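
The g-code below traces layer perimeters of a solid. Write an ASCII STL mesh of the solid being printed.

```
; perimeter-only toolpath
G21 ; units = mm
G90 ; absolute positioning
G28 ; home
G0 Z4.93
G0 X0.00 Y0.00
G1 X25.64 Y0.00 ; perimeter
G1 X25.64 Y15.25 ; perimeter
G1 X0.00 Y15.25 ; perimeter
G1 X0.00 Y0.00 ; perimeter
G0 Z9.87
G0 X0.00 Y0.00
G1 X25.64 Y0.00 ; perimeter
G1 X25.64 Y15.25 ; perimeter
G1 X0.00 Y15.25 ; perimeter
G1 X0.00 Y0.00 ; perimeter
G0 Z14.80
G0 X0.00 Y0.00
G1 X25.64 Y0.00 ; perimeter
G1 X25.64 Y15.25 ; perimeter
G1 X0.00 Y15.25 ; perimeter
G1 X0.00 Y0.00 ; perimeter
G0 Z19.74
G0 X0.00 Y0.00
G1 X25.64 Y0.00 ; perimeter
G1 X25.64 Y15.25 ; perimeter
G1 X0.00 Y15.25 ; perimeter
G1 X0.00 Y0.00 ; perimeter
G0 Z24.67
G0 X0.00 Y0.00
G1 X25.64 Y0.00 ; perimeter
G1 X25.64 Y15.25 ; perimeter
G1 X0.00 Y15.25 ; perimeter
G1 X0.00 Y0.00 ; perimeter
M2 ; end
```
solid part
  facet normal 0.0000 0.0000 -1.0000
    outer loop
      vertex 25.64 15.25 0.00
      vertex 25.64 0.00 0.00
      vertex 0.00 0.00 0.00
    endloop
  endfacet
  facet normal 0.0000 0.0000 -1.0000
    outer loop
      vertex 0.00 15.25 0.00
      vertex 25.64 15.25 0.00
      vertex 0.00 0.00 0.00
    endloop
  endfacet
  facet normal 0.0000 0.0000 1.0000
    outer loop
      vertex 0.00 0.00 24.67
      vertex 25.64 0.00 24.67
      vertex 25.64 15.25 24.67
    endloop
  endfacet
  facet normal 0.0000 0.0000 1.0000
    outer loop
      vertex 0.00 0.00 24.67
      vertex 25.64 15.25 24.67
      vertex 0.00 15.25 24.67
    endloop
  endfacet
  facet normal 0.0000 -1.0000 0.0000
    outer loop
      vertex 0.00 0.00 0.00
      vertex 25.64 0.00 0.00
      vertex 25.64 0.00 24.67
    endloop
  endfacet
  facet normal 0.0000 -1.0000 0.0000
    outer loop
      vertex 0.00 0.00 0.00
      vertex 25.64 0.00 24.67
      vertex 0.00 0.00 24.67
    endloop
  endfacet
  facet normal 0.0000 1.0000 0.0000
    outer loop
      vertex 25.64 15.25 24.67
      vertex 25.64 15.25 0.00
      vertex 0.00 15.25 0.00
    endloop
  endfacet
  facet normal 0.0000 1.0000 0.0000
    outer loop
      vertex 0.00 15.25 24.67
      vertex 25.64 15.25 24.67
      vertex 0.00 15.25 0.00
    endloop
  endfacet
  facet normal -1.0000 0.0000 0.0000
    outer loop
      vertex 0.00 15.25 24.67
      vertex 0.00 15.25 0.00
      vertex 0.00 0.00 0.00
    endloop
  endfacet
  facet normal -1.0000 0.0000 0.0000
    outer loop
      vertex 0.00 0.00 24.67
      vertex 0.00 15.25 24.67
      vertex 0.00 0.00 0.00
    endloop
  endfacet
  facet normal 1.0000 0.0000 0.0000
    outer loop
      vertex 25.64 0.00 0.00
      vertex 25.64 15.25 0.00
      vertex 25.64 15.25 24.67
    endloop
  endfacet
  facet normal 1.0000 0.0000 0.0000
    outer loop
      vertex 25.64 0.00 0.00
      vertex 25.64 15.25 24.67
      vertex 25.64 0.00 24.67
    endloop
  endfacet
endsolid part

The G0 Z moves step by Δz≈4.93 mm. Every layer's G1 loop is the same polygon, so the solid is a straight extrusion of it from z=0 to z≈24.7. Closing with flat bottom and top caps and triangulating gives 12 facets — a rectangular box, roughly 25.6 × 15.2 mm footprint and 24.7 mm tall.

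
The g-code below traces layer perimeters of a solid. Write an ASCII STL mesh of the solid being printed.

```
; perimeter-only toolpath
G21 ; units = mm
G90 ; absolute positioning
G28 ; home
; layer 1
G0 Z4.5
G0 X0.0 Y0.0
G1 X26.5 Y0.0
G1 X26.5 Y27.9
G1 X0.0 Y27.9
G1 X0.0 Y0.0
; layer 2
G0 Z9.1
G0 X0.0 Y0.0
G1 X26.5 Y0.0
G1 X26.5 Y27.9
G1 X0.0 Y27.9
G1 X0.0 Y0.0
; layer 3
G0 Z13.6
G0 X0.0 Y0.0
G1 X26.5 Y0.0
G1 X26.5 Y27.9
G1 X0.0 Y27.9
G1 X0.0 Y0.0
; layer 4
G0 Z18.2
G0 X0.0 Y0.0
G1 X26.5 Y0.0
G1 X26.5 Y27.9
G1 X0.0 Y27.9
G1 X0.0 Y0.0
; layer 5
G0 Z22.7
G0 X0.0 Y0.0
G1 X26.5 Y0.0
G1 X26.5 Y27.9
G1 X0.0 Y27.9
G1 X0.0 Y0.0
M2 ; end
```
solid part
  facet normal 0.0000 0.0000 -1.0000
    outer loop
      vertex 26.5 27.9 0.0
      vertex 26.5 0.0 0.0
      vertex 0.0 0.0 0.0
    endloop
  endfacet
  facet normal 0.0000 0.0000 -1.0000
    outer loop
      vertex 0.0 27.9 0.0
      vertex 26.5 27.9 0.0
      vertex 0.0 0.0 0.0
    endloop
  endfacet
  facet normal 0.0000 0.0000 1.0000
    outer loop
      vertex 0.0 0.0 22.7
      vertex 26.5 0.0 22.7
      vertex 26.5 27.9 22.7
    endloop
  endfacet
  facet normal 0.0000 0.0000 1.0000
    outer loop
      vertex 0.0 0.0 22.7
      vertex 26.5 27.9 22.7
      vertex 0.0 27.9 22.7
    endloop
  endfacet
  facet normal 0.0000 -1.0000 0.0000
    outer loop
      vertex 0.0 0.0 0.0
      vertex 26.5 0.0 0.0
      vertex 26.5 0.0 22.7
    endloop
  endfacet
  facet normal 0.0000 -1.0000 0.0000
    outer loop
      vertex 0.0 0.0 0.0
      vertex 26.5 0.0 22.7
      vertex 0.0 0.0 22.7
    endloop
  endfacet
  facet normal 0.0000 1.0000 0.0000
    outer loop
      vertex 26.5 27.9 22.7
      vertex 26.5 27.9 0.0
      vertex 0.0 27.9 0.0
    endloop
  endfacet
  facet normal 0.0000 1.0000 0.0000
    outer loop
      vertex 0.0 27.9 22.7
      vertex 26.5 27.9 22.7
      vertex 0.0 27.9 0.0
    endloop
  endfacet
  facet normal -1.0000 0.0000 0.0000
    outer loop
      vertex 0.0 27.9 22.7
      vertex 0.0 27.9 0.0
      vertex 0.0 0.0 0.0
    endloop
  endfacet
  facet normal -1.0000 0.0000 0.0000
    outer loop
      vertex 0.0 0.0 22.7
      vertex 0.0 27.9 22.7
      vertex 0.0 0.0 0.0
    endloop
  endfacet
  facet normal 1.0000 0.0000 0.0000
    outer loop
      vertex 26.5 0.0 0.0
      vertex 26.5 27.9 0.0
      vertex 26.5 27.9 22.7
    endloop
  endfacet
  facet normal 1.0000 0.0000 0.0000
    outer loop
      vertex 26.5 0.0 0.0
      vertex 26.5 27.9 22.7
      vertex 26.5 0.0 22.7
    endloop
  endfacet
endsolid part

The G0 Z moves step by Δz≈4.5 mm. Every layer's G1 loop is the same polygon, so the solid is a straight extrusion of it from z=0 to z≈22.7. Closing with flat bottom and top caps and triangulating gives 12 facets — a rectangular box, roughly 26.5 × 27.9 mm footprint and 22.7 mm tall.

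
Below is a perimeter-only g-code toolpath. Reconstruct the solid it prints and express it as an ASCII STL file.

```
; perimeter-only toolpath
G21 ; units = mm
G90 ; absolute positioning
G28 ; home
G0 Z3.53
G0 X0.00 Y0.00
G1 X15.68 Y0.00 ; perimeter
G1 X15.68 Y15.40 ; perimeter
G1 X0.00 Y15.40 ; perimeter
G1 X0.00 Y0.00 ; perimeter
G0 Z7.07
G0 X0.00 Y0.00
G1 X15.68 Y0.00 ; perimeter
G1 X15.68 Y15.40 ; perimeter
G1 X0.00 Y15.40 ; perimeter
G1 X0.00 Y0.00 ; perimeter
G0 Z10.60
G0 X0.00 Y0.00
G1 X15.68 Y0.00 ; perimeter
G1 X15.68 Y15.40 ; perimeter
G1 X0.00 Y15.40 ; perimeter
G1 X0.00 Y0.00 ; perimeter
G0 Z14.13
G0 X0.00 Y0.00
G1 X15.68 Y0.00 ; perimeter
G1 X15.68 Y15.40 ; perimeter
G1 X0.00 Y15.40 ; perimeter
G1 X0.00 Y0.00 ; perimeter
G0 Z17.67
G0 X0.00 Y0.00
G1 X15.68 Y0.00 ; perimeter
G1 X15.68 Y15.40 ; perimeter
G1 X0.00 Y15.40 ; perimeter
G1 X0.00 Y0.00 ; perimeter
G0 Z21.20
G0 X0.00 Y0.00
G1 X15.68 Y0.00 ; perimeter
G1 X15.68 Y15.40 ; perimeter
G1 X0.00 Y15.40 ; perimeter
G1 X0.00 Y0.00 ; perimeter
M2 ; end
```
solid part
  facet normal 0.0000 0.0000 -1.0000
    outer loop
      vertex 15.68 15.40 0.00
      vertex 15.68 0.00 0.00
      vertex 0.00 0.00 0.00
    endloop
  endfacet
  facet normal 0.0000 0.0000 -1.0000
    outer loop
      vertex 0.00 15.40 0.00
      vertex 15.68 15.40 0.00
      vertex 0.00 0.00 0.00
    endloop
  endfacet
  facet normal 0.0000 0.0000 1.0000
    outer loop
      vertex 0.00 0.00 21.20
      vertex 15.68 0.00 21.20
      vertex 15.68 15.40 21.20
    endloop
  endfacet
  facet normal 0.0000 0.0000 1.0000
    outer loop
      vertex 0.00 0.00 21.20
      vertex 15.68 15.40 21.20
      vertex 0.00 15.40 21.20
    endloop
  endfacet
  facet normal 0.0000 -1.0000 0.0000
    outer loop
      vertex 0.00 0.00 0.00
      vertex 15.68 0.00 0.00
      vertex 15.68 0.00 21.20
    endloop
  endfacet
  facet normal 0.0000 -1.0000 0.0000
    outer loop
      vertex 0.00 0.00 0.00
      vertex 15.68 0.00 21.20
      vertex 0.00 0.00 21.20
    endloop
  endfacet
  facet normal 0.0000 1.0000 0.0000
    outer loop
      vertex 15.68 15.40 21.20
      vertex 15.68 15.40 0.00
      vertex 0.00 15.40 0.00
    endloop
  endfacet
  facet normal 0.0000 1.0000 0.0000
    outer loop
      vertex 0.00 15.40 21.20
      vertex 15.68 15.40 21.20
      vertex 0.00 15.40 0.00
    endloop
  endfacet
  facet normal -1.0000 0.0000 0.0000
    outer loop
      vertex 0.00 15.40 21.20
      vertex 0.00 15.40 0.00
      vertex 0.00 0.00 0.00
    endloop
  endfacet
  facet normal -1.0000 0.0000 0.0000
    outer loop
      vertex 0.00 0.00 21.20
      vertex 0.00 15.40 21.20
      vertex 0.00 0.00 0.00
    endloop
  endfacet
  facet normal 1.0000 0.0000 0.0000
    outer loop
      vertex 15.68 0.00 0.00
      vertex 15.68 15.40 0.00
      vertex 15.68 15.40 21.20
    endloop
  endfacet
  facet normal 1.0000 0.0000 0.0000
    outer loop
      vertex 15.68 0.00 0.00
      vertex 15.68 15.40 21.20
      vertex 15.68 0.00 21.20
    endloop
  endfacet
endsolid part

The G0 Z moves step by Δz≈3.53 mm. Every layer's G1 loop is the same polygon, so the solid is a straight extrusion of it from z=0 to z≈21.2. Closing with flat bottom and top caps and triangulating gives 12 facets — a rectangular box, roughly 15.7 × 15.4 mm footprint and 21.2 mm tall.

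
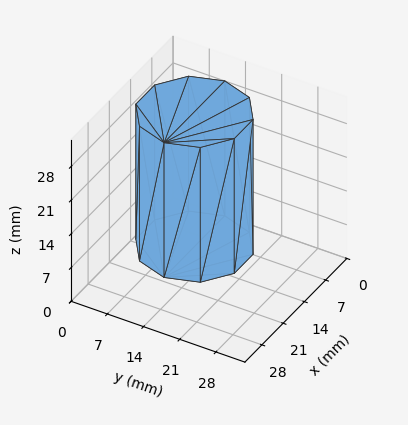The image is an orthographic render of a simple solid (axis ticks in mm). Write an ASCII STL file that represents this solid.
Reading the render: the shape is a regular 10-sided prism (a cylinder approximated with 10 flat sides), circumscribed radius ≈ 10 mm, height ≈ 28 mm (dimensions read to the nearest mm from the axis ticks). For the STL, each face is triangulated and given an outward normal.

solid part
  facet normal 0.0000 0.0000 -1.0000
    outer loop
      vertex 13.09 19.51 0.00
      vertex 18.09 15.88 0.00
      vertex 20.00 10.00 0.00
    endloop
  endfacet
  facet normal 0.0000 0.0000 -1.0000
    outer loop
      vertex 6.91 19.51 0.00
      vertex 13.09 19.51 0.00
      vertex 20.00 10.00 0.00
    endloop
  endfacet
  facet normal 0.0000 0.0000 -1.0000
    outer loop
      vertex 1.91 15.88 0.00
      vertex 6.91 19.51 0.00
      vertex 20.00 10.00 0.00
    endloop
  endfacet
  facet normal 0.0000 0.0000 -1.0000
    outer loop
      vertex 0.00 10.00 0.00
      vertex 1.91 15.88 0.00
      vertex 20.00 10.00 0.00
    endloop
  endfacet
  facet normal 0.0000 0.0000 -1.0000
    outer loop
      vertex 1.91 4.12 0.00
      vertex 0.00 10.00 0.00
      vertex 20.00 10.00 0.00
    endloop
  endfacet
  facet normal 0.0000 0.0000 -1.0000
    outer loop
      vertex 6.91 0.49 0.00
      vertex 1.91 4.12 0.00
      vertex 20.00 10.00 0.00
    endloop
  endfacet
  facet normal 0.0000 0.0000 -1.0000
    outer loop
      vertex 13.09 0.49 0.00
      vertex 6.91 0.49 0.00
      vertex 20.00 10.00 0.00
    endloop
  endfacet
  facet normal 0.0000 0.0000 -1.0000
    outer loop
      vertex 18.09 4.12 0.00
      vertex 13.09 0.49 0.00
      vertex 20.00 10.00 0.00
    endloop
  endfacet
  facet normal 0.0000 0.0000 1.0000
    outer loop
      vertex 20.00 10.00 28.00
      vertex 18.09 15.88 28.00
      vertex 13.09 19.51 28.00
    endloop
  endfacet
  facet normal 0.0000 0.0000 1.0000
    outer loop
      vertex 20.00 10.00 28.00
      vertex 13.09 19.51 28.00
      vertex 6.91 19.51 28.00
    endloop
  endfacet
  facet normal 0.0000 0.0000 1.0000
    outer loop
      vertex 20.00 10.00 28.00
      vertex 6.91 19.51 28.00
      vertex 1.91 15.88 28.00
    endloop
  endfacet
  facet normal 0.0000 0.0000 1.0000
    outer loop
      vertex 20.00 10.00 28.00
      vertex 1.91 15.88 28.00
      vertex 0.00 10.00 28.00
    endloop
  endfacet
  facet normal 0.0000 0.0000 1.0000
    outer loop
      vertex 20.00 10.00 28.00
      vertex 0.00 10.00 28.00
      vertex 1.91 4.12 28.00
    endloop
  endfacet
  facet normal 0.0000 0.0000 1.0000
    outer loop
      vertex 20.00 10.00 28.00
      vertex 1.91 4.12 28.00
      vertex 6.91 0.49 28.00
    endloop
  endfacet
  facet normal 0.0000 0.0000 1.0000
    outer loop
      vertex 20.00 10.00 28.00
      vertex 6.91 0.49 28.00
      vertex 13.09 0.49 28.00
    endloop
  endfacet
  facet normal 0.0000 0.0000 1.0000
    outer loop
      vertex 20.00 10.00 28.00
      vertex 13.09 0.49 28.00
      vertex 18.09 4.12 28.00
    endloop
  endfacet
  facet normal 0.9511 0.3089 0.0000
    outer loop
      vertex 20.00 10.00 0.00
      vertex 18.09 15.88 0.00
      vertex 18.09 15.88 28.00
    endloop
  endfacet
  facet normal 0.9511 0.3089 0.0000
    outer loop
      vertex 20.00 10.00 0.00
      vertex 18.09 15.88 28.00
      vertex 20.00 10.00 28.00
    endloop
  endfacet
  facet normal 0.5875 0.8092 0.0000
    outer loop
      vertex 18.09 15.88 0.00
      vertex 13.09 19.51 0.00
      vertex 13.09 19.51 28.00
    endloop
  endfacet
  facet normal 0.5875 0.8092 0.0000
    outer loop
      vertex 18.09 15.88 0.00
      vertex 13.09 19.51 28.00
      vertex 18.09 15.88 28.00
    endloop
  endfacet
  facet normal 0.0000 1.0000 0.0000
    outer loop
      vertex 13.09 19.51 0.00
      vertex 6.91 19.51 0.00
      vertex 6.91 19.51 28.00
    endloop
  endfacet
  facet normal 0.0000 1.0000 0.0000
    outer loop
      vertex 13.09 19.51 0.00
      vertex 6.91 19.51 28.00
      vertex 13.09 19.51 28.00
    endloop
  endfacet
  facet normal -0.5875 0.8092 0.0000
    outer loop
      vertex 6.91 19.51 0.00
      vertex 1.91 15.88 0.00
      vertex 1.91 15.88 28.00
    endloop
  endfacet
  facet normal -0.5875 0.8092 0.0000
    outer loop
      vertex 6.91 19.51 0.00
      vertex 1.91 15.88 28.00
      vertex 6.91 19.51 28.00
    endloop
  endfacet
  facet normal -0.9511 0.3089 0.0000
    outer loop
      vertex 1.91 15.88 0.00
      vertex 0.00 10.00 0.00
      vertex 0.00 10.00 28.00
    endloop
  endfacet
  facet normal -0.9511 0.3089 0.0000
    outer loop
      vertex 1.91 15.88 0.00
      vertex 0.00 10.00 28.00
      vertex 1.91 15.88 28.00
    endloop
  endfacet
  facet normal -0.9511 -0.3089 0.0000
    outer loop
      vertex 0.00 10.00 0.00
      vertex 1.91 4.12 0.00
      vertex 1.91 4.12 28.00
    endloop
  endfacet
  facet normal -0.9511 -0.3089 0.0000
    outer loop
      vertex 0.00 10.00 0.00
      vertex 1.91 4.12 28.00
      vertex 0.00 10.00 28.00
    endloop
  endfacet
  facet normal -0.5875 -0.8092 0.0000
    outer loop
      vertex 1.91 4.12 0.00
      vertex 6.91 0.49 0.00
      vertex 6.91 0.49 28.00
    endloop
  endfacet
  facet normal -0.5875 -0.8092 0.0000
    outer loop
      vertex 1.91 4.12 0.00
      vertex 6.91 0.49 28.00
      vertex 1.91 4.12 28.00
    endloop
  endfacet
  facet normal 0.0000 -1.0000 0.0000
    outer loop
      vertex 6.91 0.49 0.00
      vertex 13.09 0.49 0.00
      vertex 13.09 0.49 28.00
    endloop
  endfacet
  facet normal 0.0000 -1.0000 0.0000
    outer loop
      vertex 6.91 0.49 0.00
      vertex 13.09 0.49 28.00
      vertex 6.91 0.49 28.00
    endloop
  endfacet
  facet normal 0.5875 -0.8092 0.0000
    outer loop
      vertex 13.09 0.49 0.00
      vertex 18.09 4.12 0.00
      vertex 18.09 4.12 28.00
    endloop
  endfacet
  facet normal 0.5875 -0.8092 0.0000
    outer loop
      vertex 13.09 0.49 0.00
      vertex 18.09 4.12 28.00
      vertex 13.09 0.49 28.00
    endloop
  endfacet
  facet normal 0.9511 -0.3089 0.0000
    outer loop
      vertex 18.09 4.12 0.00
      vertex 20.00 10.00 0.00
      vertex 20.00 10.00 28.00
    endloop
  endfacet
  facet normal 0.9511 -0.3089 0.0000
    outer loop
      vertex 18.09 4.12 0.00
      vertex 20.00 10.00 28.00
      vertex 18.09 4.12 28.00
    endloop
  endfacet
endsolid part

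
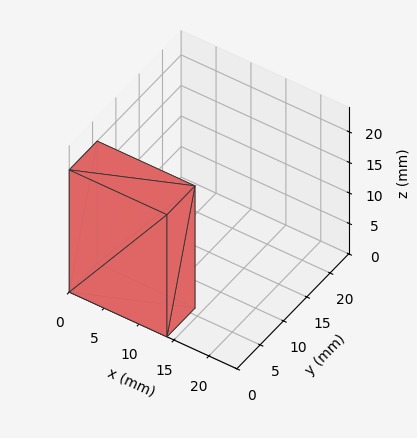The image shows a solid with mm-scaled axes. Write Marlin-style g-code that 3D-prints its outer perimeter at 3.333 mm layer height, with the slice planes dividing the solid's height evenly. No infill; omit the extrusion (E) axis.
Reading the render: the shape is a rectangular box, roughly 14 × 6 mm footprint and 20 mm tall (dimensions read to the nearest mm from the axis ticks). For the g-code, the solid's height is divided into equal slices at the stated Δz and each level perimeter traced with G1 moves after a G0 lift.

; perimeter-only toolpath
G21 ; units = mm
G90 ; absolute positioning
G28 ; home
; layer 1
G0 Z3.333
G0 X0.000 Y0.000
G1 X14.000 Y0.000
G1 X14.000 Y6.000
G1 X0.000 Y6.000
G1 X0.000 Y0.000
; layer 2
G0 Z6.667
G0 X0.000 Y0.000
G1 X14.000 Y0.000
G1 X14.000 Y6.000
G1 X0.000 Y6.000
G1 X0.000 Y0.000
; layer 3
G0 Z10.000
G0 X0.000 Y0.000
G1 X14.000 Y0.000
G1 X14.000 Y6.000
G1 X0.000 Y6.000
G1 X0.000 Y0.000
; layer 4
G0 Z13.333
G0 X0.000 Y0.000
G1 X14.000 Y0.000
G1 X14.000 Y6.000
G1 X0.000 Y6.000
G1 X0.000 Y0.000
; layer 5
G0 Z16.667
G0 X0.000 Y0.000
G1 X14.000 Y0.000
G1 X14.000 Y6.000
G1 X0.000 Y6.000
G1 X0.000 Y0.000
; layer 6
G0 Z20.000
G0 X0.000 Y0.000
G1 X14.000 Y0.000
G1 X14.000 Y6.000
G1 X0.000 Y6.000
G1 X0.000 Y0.000
M2 ; end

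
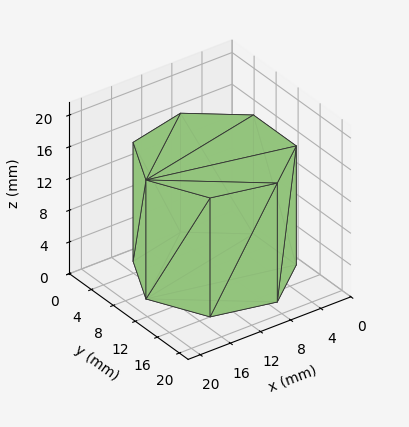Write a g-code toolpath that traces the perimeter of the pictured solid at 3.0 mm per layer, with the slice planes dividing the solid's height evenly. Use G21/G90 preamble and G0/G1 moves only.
Reading the render: the shape is a regular 7-sided prism (a cylinder approximated with 7 flat sides), circumscribed radius ≈ 9 mm, height ≈ 15 mm (dimensions read to the nearest mm from the axis ticks). For the g-code, the solid's height is divided into equal slices at the stated Δz and each level perimeter traced with G1 moves after a G0 lift.

; perimeter-only toolpath
G21 ; units = mm
G90 ; absolute positioning
G28 ; home
; layer 1
G0 Z3.0
G0 X18.0 Y9.0
G1 X14.6 Y16.0
G1 X7.0 Y17.8
G1 X0.9 Y12.9
G1 X0.9 Y5.1
G1 X7.0 Y0.2
G1 X14.6 Y2.0
G1 X18.0 Y9.0
; layer 2
G0 Z6.0
G0 X18.0 Y9.0
G1 X14.6 Y16.0
G1 X7.0 Y17.8
G1 X0.9 Y12.9
G1 X0.9 Y5.1
G1 X7.0 Y0.2
G1 X14.6 Y2.0
G1 X18.0 Y9.0
; layer 3
G0 Z9.0
G0 X18.0 Y9.0
G1 X14.6 Y16.0
G1 X7.0 Y17.8
G1 X0.9 Y12.9
G1 X0.9 Y5.1
G1 X7.0 Y0.2
G1 X14.6 Y2.0
G1 X18.0 Y9.0
; layer 4
G0 Z12.0
G0 X18.0 Y9.0
G1 X14.6 Y16.0
G1 X7.0 Y17.8
G1 X0.9 Y12.9
G1 X0.9 Y5.1
G1 X7.0 Y0.2
G1 X14.6 Y2.0
G1 X18.0 Y9.0
; layer 5
G0 Z15.0
G0 X18.0 Y9.0
G1 X14.6 Y16.0
G1 X7.0 Y17.8
G1 X0.9 Y12.9
G1 X0.9 Y5.1
G1 X7.0 Y0.2
G1 X14.6 Y2.0
G1 X18.0 Y9.0
M2 ; end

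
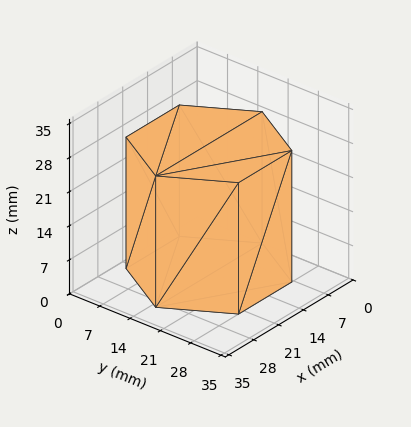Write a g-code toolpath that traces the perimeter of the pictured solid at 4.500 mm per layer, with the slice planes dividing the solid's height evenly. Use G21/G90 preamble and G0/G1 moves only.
Reading the render: the shape is a regular 6-sided prism (a cylinder approximated with 6 flat sides), circumscribed radius ≈ 15 mm, height ≈ 27 mm (dimensions read to the nearest mm from the axis ticks). For the g-code, the solid's height is divided into equal slices at the stated Δz and each level perimeter traced with G1 moves after a G0 lift.

; perimeter-only toolpath
G21 ; units = mm
G90 ; absolute positioning
G28 ; home
; layer 1
G0 Z4.500
G0 X30.000 Y15.000
G1 X22.500 Y27.990
G1 X7.500 Y27.990
G1 X0.000 Y15.000
G1 X7.500 Y2.010
G1 X22.500 Y2.010
G1 X30.000 Y15.000
; layer 2
G0 Z9.000
G0 X30.000 Y15.000
G1 X22.500 Y27.990
G1 X7.500 Y27.990
G1 X0.000 Y15.000
G1 X7.500 Y2.010
G1 X22.500 Y2.010
G1 X30.000 Y15.000
; layer 3
G0 Z13.500
G0 X30.000 Y15.000
G1 X22.500 Y27.990
G1 X7.500 Y27.990
G1 X0.000 Y15.000
G1 X7.500 Y2.010
G1 X22.500 Y2.010
G1 X30.000 Y15.000
; layer 4
G0 Z18.000
G0 X30.000 Y15.000
G1 X22.500 Y27.990
G1 X7.500 Y27.990
G1 X0.000 Y15.000
G1 X7.500 Y2.010
G1 X22.500 Y2.010
G1 X30.000 Y15.000
; layer 5
G0 Z22.500
G0 X30.000 Y15.000
G1 X22.500 Y27.990
G1 X7.500 Y27.990
G1 X0.000 Y15.000
G1 X7.500 Y2.010
G1 X22.500 Y2.010
G1 X30.000 Y15.000
; layer 6
G0 Z27.000
G0 X30.000 Y15.000
G1 X22.500 Y27.990
G1 X7.500 Y27.990
G1 X0.000 Y15.000
G1 X7.500 Y2.010
G1 X22.500 Y2.010
G1 X30.000 Y15.000
M2 ; end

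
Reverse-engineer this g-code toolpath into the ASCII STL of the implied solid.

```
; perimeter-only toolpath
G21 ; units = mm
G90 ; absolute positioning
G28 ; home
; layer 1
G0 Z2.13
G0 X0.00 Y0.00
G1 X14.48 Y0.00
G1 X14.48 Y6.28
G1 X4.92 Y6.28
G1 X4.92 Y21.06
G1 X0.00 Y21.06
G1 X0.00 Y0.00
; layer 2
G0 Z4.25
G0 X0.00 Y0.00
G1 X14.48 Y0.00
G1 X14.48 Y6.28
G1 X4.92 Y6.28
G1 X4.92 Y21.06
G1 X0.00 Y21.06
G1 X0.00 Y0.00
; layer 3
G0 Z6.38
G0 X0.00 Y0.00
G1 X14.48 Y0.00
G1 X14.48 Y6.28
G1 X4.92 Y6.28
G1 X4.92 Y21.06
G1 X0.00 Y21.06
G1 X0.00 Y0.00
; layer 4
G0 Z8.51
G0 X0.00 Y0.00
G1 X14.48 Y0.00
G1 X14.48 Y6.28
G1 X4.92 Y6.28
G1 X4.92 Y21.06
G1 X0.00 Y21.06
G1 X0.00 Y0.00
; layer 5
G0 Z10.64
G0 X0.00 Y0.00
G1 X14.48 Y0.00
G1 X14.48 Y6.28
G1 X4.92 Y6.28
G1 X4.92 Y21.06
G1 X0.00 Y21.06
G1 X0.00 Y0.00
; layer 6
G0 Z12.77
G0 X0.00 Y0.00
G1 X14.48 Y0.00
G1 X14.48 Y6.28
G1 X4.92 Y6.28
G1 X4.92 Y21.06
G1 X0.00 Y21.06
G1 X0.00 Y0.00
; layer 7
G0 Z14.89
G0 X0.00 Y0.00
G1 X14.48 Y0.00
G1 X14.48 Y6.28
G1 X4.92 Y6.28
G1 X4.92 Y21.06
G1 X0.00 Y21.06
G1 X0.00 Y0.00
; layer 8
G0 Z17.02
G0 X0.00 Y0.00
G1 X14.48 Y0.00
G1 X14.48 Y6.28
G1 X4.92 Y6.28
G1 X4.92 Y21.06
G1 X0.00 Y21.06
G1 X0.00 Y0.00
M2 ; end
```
solid part
  facet normal 0.0000 0.0000 -1.0000
    outer loop
      vertex 14.48 6.28 0.00
      vertex 14.48 0.00 0.00
      vertex 0.00 0.00 0.00
    endloop
  endfacet
  facet normal 0.0000 0.0000 -1.0000
    outer loop
      vertex 4.92 6.28 0.00
      vertex 14.48 6.28 0.00
      vertex 0.00 0.00 0.00
    endloop
  endfacet
  facet normal 0.0000 0.0000 -1.0000
    outer loop
      vertex 4.92 21.06 0.00
      vertex 4.92 6.28 0.00
      vertex 0.00 0.00 0.00
    endloop
  endfacet
  facet normal 0.0000 0.0000 -1.0000
    outer loop
      vertex 0.00 21.06 0.00
      vertex 4.92 21.06 0.00
      vertex 0.00 0.00 0.00
    endloop
  endfacet
  facet normal 0.0000 0.0000 1.0000
    outer loop
      vertex 0.00 0.00 17.02
      vertex 14.48 0.00 17.02
      vertex 14.48 6.28 17.02
    endloop
  endfacet
  facet normal 0.0000 0.0000 1.0000
    outer loop
      vertex 0.00 0.00 17.02
      vertex 14.48 6.28 17.02
      vertex 4.92 6.28 17.02
    endloop
  endfacet
  facet normal 0.0000 0.0000 1.0000
    outer loop
      vertex 0.00 0.00 17.02
      vertex 4.92 6.28 17.02
      vertex 4.92 21.06 17.02
    endloop
  endfacet
  facet normal 0.0000 0.0000 1.0000
    outer loop
      vertex 0.00 0.00 17.02
      vertex 4.92 21.06 17.02
      vertex 0.00 21.06 17.02
    endloop
  endfacet
  facet normal 0.0000 -1.0000 0.0000
    outer loop
      vertex 0.00 0.00 0.00
      vertex 14.48 0.00 0.00
      vertex 14.48 0.00 17.02
    endloop
  endfacet
  facet normal 0.0000 -1.0000 0.0000
    outer loop
      vertex 0.00 0.00 0.00
      vertex 14.48 0.00 17.02
      vertex 0.00 0.00 17.02
    endloop
  endfacet
  facet normal 1.0000 0.0000 0.0000
    outer loop
      vertex 14.48 0.00 0.00
      vertex 14.48 6.28 0.00
      vertex 14.48 6.28 17.02
    endloop
  endfacet
  facet normal 1.0000 0.0000 0.0000
    outer loop
      vertex 14.48 0.00 0.00
      vertex 14.48 6.28 17.02
      vertex 14.48 0.00 17.02
    endloop
  endfacet
  facet normal 0.0000 1.0000 0.0000
    outer loop
      vertex 14.48 6.28 0.00
      vertex 4.92 6.28 0.00
      vertex 4.92 6.28 17.02
    endloop
  endfacet
  facet normal 0.0000 1.0000 0.0000
    outer loop
      vertex 14.48 6.28 0.00
      vertex 4.92 6.28 17.02
      vertex 14.48 6.28 17.02
    endloop
  endfacet
  facet normal 1.0000 0.0000 0.0000
    outer loop
      vertex 4.92 6.28 0.00
      vertex 4.92 21.06 0.00
      vertex 4.92 21.06 17.02
    endloop
  endfacet
  facet normal 1.0000 0.0000 0.0000
    outer loop
      vertex 4.92 6.28 0.00
      vertex 4.92 21.06 17.02
      vertex 4.92 6.28 17.02
    endloop
  endfacet
  facet normal 0.0000 1.0000 0.0000
    outer loop
      vertex 4.92 21.06 0.00
      vertex 0.00 21.06 0.00
      vertex 0.00 21.06 17.02
    endloop
  endfacet
  facet normal 0.0000 1.0000 0.0000
    outer loop
      vertex 4.92 21.06 0.00
      vertex 0.00 21.06 17.02
      vertex 4.92 21.06 17.02
    endloop
  endfacet
  facet normal -1.0000 0.0000 0.0000
    outer loop
      vertex 0.00 21.06 0.00
      vertex 0.00 0.00 0.00
      vertex 0.00 0.00 17.02
    endloop
  endfacet
  facet normal -1.0000 0.0000 0.0000
    outer loop
      vertex 0.00 21.06 0.00
      vertex 0.00 0.00 17.02
      vertex 0.00 21.06 17.02
    endloop
  endfacet
endsolid part

The G0 Z moves step by Δz≈2.13 mm. Every layer's G1 loop is the same polygon, so the solid is a straight extrusion of it from z=0 to z≈17. Closing with flat bottom and top caps and triangulating gives 20 facets — an L-shaped prism: outer 14.5 × 21.1 mm, arm thicknesses ≈ 6.28 mm (horizontal) and 4.92 mm (vertical), extruded 17 mm in z.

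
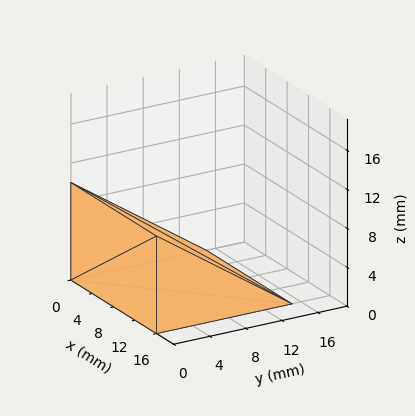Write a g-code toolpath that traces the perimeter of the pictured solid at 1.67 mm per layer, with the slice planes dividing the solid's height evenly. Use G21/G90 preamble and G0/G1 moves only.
Reading the render: the shape is a wedge (ramp): 16 × 15 mm base, rising to 10 mm along the y=0 edge and sloping linearly to z=0 at y=15 (dimensions read to the nearest mm from the axis ticks). For the g-code, the solid's height is divided into equal slices at the stated Δz and each level perimeter traced with G1 moves after a G0 lift.

; perimeter-only toolpath
G21 ; units = mm
G90 ; absolute positioning
G28 ; home
; layer 1
G0 Z1.67
G0 X0.00 Y0.00
G1 X16.00 Y0.00
G1 X16.00 Y12.50
G1 X0.00 Y12.50
G1 X0.00 Y0.00
; layer 2
G0 Z3.33
G0 X0.00 Y0.00
G1 X16.00 Y0.00
G1 X16.00 Y10.00
G1 X0.00 Y10.00
G1 X0.00 Y0.00
; layer 3
G0 Z5.00
G0 X0.00 Y0.00
G1 X16.00 Y0.00
G1 X16.00 Y7.50
G1 X0.00 Y7.50
G1 X0.00 Y0.00
; layer 4
G0 Z6.67
G0 X0.00 Y0.00
G1 X16.00 Y0.00
G1 X16.00 Y5.00
G1 X0.00 Y5.00
G1 X0.00 Y0.00
; layer 5
G0 Z8.33
G0 X0.00 Y0.00
G1 X16.00 Y0.00
G1 X16.00 Y2.50
G1 X0.00 Y2.50
G1 X0.00 Y0.00
M2 ; end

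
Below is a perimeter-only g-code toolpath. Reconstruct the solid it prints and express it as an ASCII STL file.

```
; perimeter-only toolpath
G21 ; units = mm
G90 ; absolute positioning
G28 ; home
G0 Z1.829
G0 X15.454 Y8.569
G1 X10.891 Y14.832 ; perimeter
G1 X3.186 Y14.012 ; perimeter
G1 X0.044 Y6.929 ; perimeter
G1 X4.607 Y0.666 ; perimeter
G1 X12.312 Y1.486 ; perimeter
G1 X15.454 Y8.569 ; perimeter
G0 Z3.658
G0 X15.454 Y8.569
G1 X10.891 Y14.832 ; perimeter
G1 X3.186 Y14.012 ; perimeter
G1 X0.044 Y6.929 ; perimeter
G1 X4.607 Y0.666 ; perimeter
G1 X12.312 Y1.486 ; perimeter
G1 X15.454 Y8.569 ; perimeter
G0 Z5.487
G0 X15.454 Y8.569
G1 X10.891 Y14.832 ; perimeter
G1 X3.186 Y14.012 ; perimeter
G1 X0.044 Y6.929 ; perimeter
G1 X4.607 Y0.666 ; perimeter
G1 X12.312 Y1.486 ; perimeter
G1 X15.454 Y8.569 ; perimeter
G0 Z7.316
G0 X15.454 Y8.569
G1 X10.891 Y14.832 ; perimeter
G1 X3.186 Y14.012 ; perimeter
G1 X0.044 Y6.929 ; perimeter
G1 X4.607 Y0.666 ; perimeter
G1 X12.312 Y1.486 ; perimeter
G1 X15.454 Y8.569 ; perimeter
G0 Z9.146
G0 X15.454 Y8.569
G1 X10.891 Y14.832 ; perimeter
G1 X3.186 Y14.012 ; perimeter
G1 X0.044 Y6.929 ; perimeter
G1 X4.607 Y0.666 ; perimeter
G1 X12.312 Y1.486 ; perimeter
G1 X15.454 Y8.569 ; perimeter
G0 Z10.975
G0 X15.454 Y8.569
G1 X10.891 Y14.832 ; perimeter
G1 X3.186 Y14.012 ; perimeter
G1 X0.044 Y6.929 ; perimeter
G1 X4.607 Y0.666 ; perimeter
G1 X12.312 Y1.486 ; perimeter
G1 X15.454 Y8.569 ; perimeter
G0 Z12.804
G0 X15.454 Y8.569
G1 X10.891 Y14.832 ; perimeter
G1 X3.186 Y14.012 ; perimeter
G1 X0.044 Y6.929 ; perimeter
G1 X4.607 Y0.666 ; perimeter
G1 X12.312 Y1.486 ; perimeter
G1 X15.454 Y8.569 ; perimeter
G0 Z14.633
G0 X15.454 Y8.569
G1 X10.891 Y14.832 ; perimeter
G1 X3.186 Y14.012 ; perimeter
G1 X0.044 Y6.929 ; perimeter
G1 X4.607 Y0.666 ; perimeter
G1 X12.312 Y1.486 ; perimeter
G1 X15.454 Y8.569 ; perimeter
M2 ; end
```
solid part
  facet normal 0.0000 0.0000 -1.0000
    outer loop
      vertex 3.186 14.012 0.000
      vertex 10.891 14.832 0.000
      vertex 15.454 8.569 0.000
    endloop
  endfacet
  facet normal 0.0000 0.0000 -1.0000
    outer loop
      vertex 0.044 6.929 0.000
      vertex 3.186 14.012 0.000
      vertex 15.454 8.569 0.000
    endloop
  endfacet
  facet normal 0.0000 0.0000 -1.0000
    outer loop
      vertex 4.607 0.666 0.000
      vertex 0.044 6.929 0.000
      vertex 15.454 8.569 0.000
    endloop
  endfacet
  facet normal 0.0000 0.0000 -1.0000
    outer loop
      vertex 12.312 1.486 0.000
      vertex 4.607 0.666 0.000
      vertex 15.454 8.569 0.000
    endloop
  endfacet
  facet normal 0.0000 0.0000 1.0000
    outer loop
      vertex 15.454 8.569 14.633
      vertex 10.891 14.832 14.633
      vertex 3.186 14.012 14.633
    endloop
  endfacet
  facet normal 0.0000 0.0000 1.0000
    outer loop
      vertex 15.454 8.569 14.633
      vertex 3.186 14.012 14.633
      vertex 0.044 6.929 14.633
    endloop
  endfacet
  facet normal 0.0000 0.0000 1.0000
    outer loop
      vertex 15.454 8.569 14.633
      vertex 0.044 6.929 14.633
      vertex 4.607 0.666 14.633
    endloop
  endfacet
  facet normal 0.0000 0.0000 1.0000
    outer loop
      vertex 15.454 8.569 14.633
      vertex 4.607 0.666 14.633
      vertex 12.312 1.486 14.633
    endloop
  endfacet
  facet normal 0.8082 0.5889 0.0000
    outer loop
      vertex 15.454 8.569 0.000
      vertex 10.891 14.832 0.000
      vertex 10.891 14.832 14.633
    endloop
  endfacet
  facet normal 0.8082 0.5889 0.0000
    outer loop
      vertex 15.454 8.569 0.000
      vertex 10.891 14.832 14.633
      vertex 15.454 8.569 14.633
    endloop
  endfacet
  facet normal -0.1058 0.9944 0.0000
    outer loop
      vertex 10.891 14.832 0.000
      vertex 3.186 14.012 0.000
      vertex 3.186 14.012 14.633
    endloop
  endfacet
  facet normal -0.1058 0.9944 0.0000
    outer loop
      vertex 10.891 14.832 0.000
      vertex 3.186 14.012 14.633
      vertex 10.891 14.832 14.633
    endloop
  endfacet
  facet normal -0.9141 0.4055 0.0000
    outer loop
      vertex 3.186 14.012 0.000
      vertex 0.044 6.929 0.000
      vertex 0.044 6.929 14.633
    endloop
  endfacet
  facet normal -0.9141 0.4055 0.0000
    outer loop
      vertex 3.186 14.012 0.000
      vertex 0.044 6.929 14.633
      vertex 3.186 14.012 14.633
    endloop
  endfacet
  facet normal -0.8082 -0.5889 0.0000
    outer loop
      vertex 0.044 6.929 0.000
      vertex 4.607 0.666 0.000
      vertex 4.607 0.666 14.633
    endloop
  endfacet
  facet normal -0.8082 -0.5889 0.0000
    outer loop
      vertex 0.044 6.929 0.000
      vertex 4.607 0.666 14.633
      vertex 0.044 6.929 14.633
    endloop
  endfacet
  facet normal 0.1058 -0.9944 0.0000
    outer loop
      vertex 4.607 0.666 0.000
      vertex 12.312 1.486 0.000
      vertex 12.312 1.486 14.633
    endloop
  endfacet
  facet normal 0.1058 -0.9944 0.0000
    outer loop
      vertex 4.607 0.666 0.000
      vertex 12.312 1.486 14.633
      vertex 4.607 0.666 14.633
    endloop
  endfacet
  facet normal 0.9141 -0.4055 0.0000
    outer loop
      vertex 12.312 1.486 0.000
      vertex 15.454 8.569 0.000
      vertex 15.454 8.569 14.633
    endloop
  endfacet
  facet normal 0.9141 -0.4055 0.0000
    outer loop
      vertex 12.312 1.486 0.000
      vertex 15.454 8.569 14.633
      vertex 12.312 1.486 14.633
    endloop
  endfacet
endsolid part

The G0 Z moves step by Δz≈1.829 mm. Every layer's G1 loop is the same polygon, so the solid is a straight extrusion of it from z=0 to z≈14.6. Closing with flat bottom and top caps and triangulating gives 20 facets — a regular 6-sided prism (a cylinder approximated with 6 flat sides), circumscribed radius ≈ 7.75 mm, height ≈ 14.6 mm.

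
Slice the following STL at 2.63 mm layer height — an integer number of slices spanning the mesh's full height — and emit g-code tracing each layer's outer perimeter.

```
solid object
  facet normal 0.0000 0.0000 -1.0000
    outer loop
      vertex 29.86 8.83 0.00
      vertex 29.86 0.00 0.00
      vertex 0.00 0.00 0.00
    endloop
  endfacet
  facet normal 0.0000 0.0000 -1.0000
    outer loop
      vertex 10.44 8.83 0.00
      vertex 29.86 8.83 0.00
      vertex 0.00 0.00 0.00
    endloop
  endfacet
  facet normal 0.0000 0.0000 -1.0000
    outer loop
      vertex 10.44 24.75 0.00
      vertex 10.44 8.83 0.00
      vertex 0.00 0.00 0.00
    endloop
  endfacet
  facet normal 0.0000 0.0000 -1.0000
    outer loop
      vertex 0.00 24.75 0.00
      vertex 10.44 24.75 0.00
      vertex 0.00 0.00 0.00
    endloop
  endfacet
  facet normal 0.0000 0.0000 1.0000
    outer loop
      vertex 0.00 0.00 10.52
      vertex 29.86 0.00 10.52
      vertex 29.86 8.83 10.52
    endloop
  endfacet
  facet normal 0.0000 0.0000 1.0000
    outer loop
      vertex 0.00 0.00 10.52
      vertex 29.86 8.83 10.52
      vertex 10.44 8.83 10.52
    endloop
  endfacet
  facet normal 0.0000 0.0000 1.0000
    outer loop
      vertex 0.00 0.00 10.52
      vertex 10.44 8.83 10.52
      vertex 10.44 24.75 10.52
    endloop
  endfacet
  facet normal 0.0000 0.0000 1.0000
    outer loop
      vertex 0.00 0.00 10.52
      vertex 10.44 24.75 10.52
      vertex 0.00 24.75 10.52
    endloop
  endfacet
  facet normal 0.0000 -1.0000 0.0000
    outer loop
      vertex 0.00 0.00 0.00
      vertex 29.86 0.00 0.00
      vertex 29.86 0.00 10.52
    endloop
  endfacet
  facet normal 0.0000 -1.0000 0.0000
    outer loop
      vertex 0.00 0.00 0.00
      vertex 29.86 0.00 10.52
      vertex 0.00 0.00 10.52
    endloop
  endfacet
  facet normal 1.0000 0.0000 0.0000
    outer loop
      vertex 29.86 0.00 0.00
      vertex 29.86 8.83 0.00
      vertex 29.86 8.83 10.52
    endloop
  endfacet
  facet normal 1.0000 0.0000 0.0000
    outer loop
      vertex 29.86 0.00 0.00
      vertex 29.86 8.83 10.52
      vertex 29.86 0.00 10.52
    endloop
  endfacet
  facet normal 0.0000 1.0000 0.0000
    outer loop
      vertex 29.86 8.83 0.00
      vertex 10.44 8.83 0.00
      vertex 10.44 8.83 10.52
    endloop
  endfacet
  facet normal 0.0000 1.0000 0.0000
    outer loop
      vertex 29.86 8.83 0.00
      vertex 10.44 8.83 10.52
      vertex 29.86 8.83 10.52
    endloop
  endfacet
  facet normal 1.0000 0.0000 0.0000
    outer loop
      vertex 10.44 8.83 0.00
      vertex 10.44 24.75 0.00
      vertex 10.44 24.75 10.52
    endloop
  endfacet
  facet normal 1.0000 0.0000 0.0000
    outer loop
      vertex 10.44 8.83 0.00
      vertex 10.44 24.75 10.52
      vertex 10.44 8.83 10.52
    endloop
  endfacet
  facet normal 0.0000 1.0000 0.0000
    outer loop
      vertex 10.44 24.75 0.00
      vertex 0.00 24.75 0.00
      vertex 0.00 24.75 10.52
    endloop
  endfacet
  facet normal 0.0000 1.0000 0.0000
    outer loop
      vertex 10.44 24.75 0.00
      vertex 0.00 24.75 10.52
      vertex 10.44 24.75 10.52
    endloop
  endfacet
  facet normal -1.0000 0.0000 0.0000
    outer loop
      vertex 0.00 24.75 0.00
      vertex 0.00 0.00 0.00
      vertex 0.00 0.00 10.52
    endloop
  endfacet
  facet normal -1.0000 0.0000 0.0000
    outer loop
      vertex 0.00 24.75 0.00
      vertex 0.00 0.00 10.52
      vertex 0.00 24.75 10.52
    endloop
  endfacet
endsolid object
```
; perimeter-only toolpath
G21 ; units = mm
G90 ; absolute positioning
G28 ; home
; layer 1
G0 Z2.63
G0 X0.00 Y0.00
G1 X29.86 Y0.00
G1 X29.86 Y8.83
G1 X10.44 Y8.83
G1 X10.44 Y24.75
G1 X0.00 Y24.75
G1 X0.00 Y0.00
; layer 2
G0 Z5.26
G0 X0.00 Y0.00
G1 X29.86 Y0.00
G1 X29.86 Y8.83
G1 X10.44 Y8.83
G1 X10.44 Y24.75
G1 X0.00 Y24.75
G1 X0.00 Y0.00
; layer 3
G0 Z7.89
G0 X0.00 Y0.00
G1 X29.86 Y0.00
G1 X29.86 Y8.83
G1 X10.44 Y8.83
G1 X10.44 Y24.75
G1 X0.00 Y24.75
G1 X0.00 Y0.00
; layer 4
G0 Z10.52
G0 X0.00 Y0.00
G1 X29.86 Y0.00
G1 X29.86 Y8.83
G1 X10.44 Y8.83
G1 X10.44 Y24.75
G1 X0.00 Y24.75
G1 X0.00 Y0.00
M2 ; end

The solid is an L-shaped prism: outer 29.9 × 24.8 mm, arm thicknesses ≈ 8.83 mm (horizontal) and 10.4 mm (vertical), extruded 10.5 mm in z. Slicing at Δz = 2.63 mm — 4 equal slices spanning the solid's height, so layer i sits at z = i·h/4 — gives 4 non-empty perimeters. Each is a 6-segment closed polygon; G0 lifts to the layer z and rapids to the start vertex, then G1 traces the edges.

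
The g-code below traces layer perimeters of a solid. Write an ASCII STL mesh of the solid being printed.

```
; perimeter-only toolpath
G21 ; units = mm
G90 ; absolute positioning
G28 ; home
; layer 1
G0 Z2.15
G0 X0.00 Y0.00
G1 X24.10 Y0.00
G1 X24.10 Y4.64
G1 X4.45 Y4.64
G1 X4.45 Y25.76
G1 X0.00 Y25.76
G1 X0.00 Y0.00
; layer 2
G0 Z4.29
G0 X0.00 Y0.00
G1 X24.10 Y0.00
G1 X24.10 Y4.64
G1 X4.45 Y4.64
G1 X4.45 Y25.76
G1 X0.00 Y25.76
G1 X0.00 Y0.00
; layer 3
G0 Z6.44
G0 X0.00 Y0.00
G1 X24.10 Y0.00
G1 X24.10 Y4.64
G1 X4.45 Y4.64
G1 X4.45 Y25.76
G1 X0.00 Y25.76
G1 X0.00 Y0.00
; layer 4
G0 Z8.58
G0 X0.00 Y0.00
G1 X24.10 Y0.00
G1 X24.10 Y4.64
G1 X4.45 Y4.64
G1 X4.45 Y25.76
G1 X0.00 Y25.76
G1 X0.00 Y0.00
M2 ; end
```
solid part
  facet normal 0.0000 0.0000 -1.0000
    outer loop
      vertex 24.10 4.64 0.00
      vertex 24.10 0.00 0.00
      vertex 0.00 0.00 0.00
    endloop
  endfacet
  facet normal 0.0000 0.0000 -1.0000
    outer loop
      vertex 4.45 4.64 0.00
      vertex 24.10 4.64 0.00
      vertex 0.00 0.00 0.00
    endloop
  endfacet
  facet normal 0.0000 0.0000 -1.0000
    outer loop
      vertex 4.45 25.76 0.00
      vertex 4.45 4.64 0.00
      vertex 0.00 0.00 0.00
    endloop
  endfacet
  facet normal 0.0000 0.0000 -1.0000
    outer loop
      vertex 0.00 25.76 0.00
      vertex 4.45 25.76 0.00
      vertex 0.00 0.00 0.00
    endloop
  endfacet
  facet normal 0.0000 0.0000 1.0000
    outer loop
      vertex 0.00 0.00 8.58
      vertex 24.10 0.00 8.58
      vertex 24.10 4.64 8.58
    endloop
  endfacet
  facet normal 0.0000 0.0000 1.0000
    outer loop
      vertex 0.00 0.00 8.58
      vertex 24.10 4.64 8.58
      vertex 4.45 4.64 8.58
    endloop
  endfacet
  facet normal 0.0000 0.0000 1.0000
    outer loop
      vertex 0.00 0.00 8.58
      vertex 4.45 4.64 8.58
      vertex 4.45 25.76 8.58
    endloop
  endfacet
  facet normal 0.0000 0.0000 1.0000
    outer loop
      vertex 0.00 0.00 8.58
      vertex 4.45 25.76 8.58
      vertex 0.00 25.76 8.58
    endloop
  endfacet
  facet normal 0.0000 -1.0000 0.0000
    outer loop
      vertex 0.00 0.00 0.00
      vertex 24.10 0.00 0.00
      vertex 24.10 0.00 8.58
    endloop
  endfacet
  facet normal 0.0000 -1.0000 0.0000
    outer loop
      vertex 0.00 0.00 0.00
      vertex 24.10 0.00 8.58
      vertex 0.00 0.00 8.58
    endloop
  endfacet
  facet normal 1.0000 0.0000 0.0000
    outer loop
      vertex 24.10 0.00 0.00
      vertex 24.10 4.64 0.00
      vertex 24.10 4.64 8.58
    endloop
  endfacet
  facet normal 1.0000 0.0000 0.0000
    outer loop
      vertex 24.10 0.00 0.00
      vertex 24.10 4.64 8.58
      vertex 24.10 0.00 8.58
    endloop
  endfacet
  facet normal 0.0000 1.0000 0.0000
    outer loop
      vertex 24.10 4.64 0.00
      vertex 4.45 4.64 0.00
      vertex 4.45 4.64 8.58
    endloop
  endfacet
  facet normal 0.0000 1.0000 0.0000
    outer loop
      vertex 24.10 4.64 0.00
      vertex 4.45 4.64 8.58
      vertex 24.10 4.64 8.58
    endloop
  endfacet
  facet normal 1.0000 0.0000 0.0000
    outer loop
      vertex 4.45 4.64 0.00
      vertex 4.45 25.76 0.00
      vertex 4.45 25.76 8.58
    endloop
  endfacet
  facet normal 1.0000 0.0000 0.0000
    outer loop
      vertex 4.45 4.64 0.00
      vertex 4.45 25.76 8.58
      vertex 4.45 4.64 8.58
    endloop
  endfacet
  facet normal 0.0000 1.0000 0.0000
    outer loop
      vertex 4.45 25.76 0.00
      vertex 0.00 25.76 0.00
      vertex 0.00 25.76 8.58
    endloop
  endfacet
  facet normal 0.0000 1.0000 0.0000
    outer loop
      vertex 4.45 25.76 0.00
      vertex 0.00 25.76 8.58
      vertex 4.45 25.76 8.58
    endloop
  endfacet
  facet normal -1.0000 0.0000 0.0000
    outer loop
      vertex 0.00 25.76 0.00
      vertex 0.00 0.00 0.00
      vertex 0.00 0.00 8.58
    endloop
  endfacet
  facet normal -1.0000 0.0000 0.0000
    outer loop
      vertex 0.00 25.76 0.00
      vertex 0.00 0.00 8.58
      vertex 0.00 25.76 8.58
    endloop
  endfacet
endsolid part

The G0 Z moves step by Δz≈2.15 mm. Every layer's G1 loop is the same polygon, so the solid is a straight extrusion of it from z=0 to z≈8.58. Closing with flat bottom and top caps and triangulating gives 20 facets — an L-shaped prism: outer 24.1 × 25.8 mm, arm thicknesses ≈ 4.64 mm (horizontal) and 4.45 mm (vertical), extruded 8.58 mm in z.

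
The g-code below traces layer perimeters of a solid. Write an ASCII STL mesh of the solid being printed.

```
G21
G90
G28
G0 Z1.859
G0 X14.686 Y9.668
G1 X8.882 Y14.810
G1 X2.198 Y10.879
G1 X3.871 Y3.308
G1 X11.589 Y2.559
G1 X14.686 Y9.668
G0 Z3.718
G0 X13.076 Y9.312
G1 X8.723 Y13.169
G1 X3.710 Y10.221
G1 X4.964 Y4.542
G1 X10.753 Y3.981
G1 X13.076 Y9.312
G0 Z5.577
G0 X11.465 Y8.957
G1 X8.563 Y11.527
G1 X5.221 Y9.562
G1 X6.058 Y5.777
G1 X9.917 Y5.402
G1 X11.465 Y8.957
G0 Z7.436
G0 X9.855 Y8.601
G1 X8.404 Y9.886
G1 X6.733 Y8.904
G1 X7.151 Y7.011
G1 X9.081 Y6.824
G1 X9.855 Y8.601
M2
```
solid part
  facet normal 0.0000 0.0000 -1.0000
    outer loop
      vertex 0.686 11.538 0.000
      vertex 9.041 16.451 0.000
      vertex 16.296 10.024 0.000
    endloop
  endfacet
  facet normal 0.0000 0.0000 -1.0000
    outer loop
      vertex 2.777 2.074 0.000
      vertex 0.686 11.538 0.000
      vertex 16.296 10.024 0.000
    endloop
  endfacet
  facet normal 0.0000 0.0000 -1.0000
    outer loop
      vertex 12.425 1.138 0.000
      vertex 2.777 2.074 0.000
      vertex 16.296 10.024 0.000
    endloop
  endfacet
  facet normal 0.5387 0.6081 0.5830
    outer loop
      vertex 16.296 10.024 0.000
      vertex 9.041 16.451 0.000
      vertex 8.245 8.245 9.295
    endloop
  endfacet
  facet normal -0.4118 0.7003 0.5830
    outer loop
      vertex 9.041 16.451 0.000
      vertex 0.686 11.538 0.000
      vertex 8.245 8.245 9.295
    endloop
  endfacet
  facet normal -0.7933 -0.1753 0.5830
    outer loop
      vertex 0.686 11.538 0.000
      vertex 2.777 2.074 0.000
      vertex 8.245 8.245 9.295
    endloop
  endfacet
  facet normal -0.0785 -0.8087 0.5830
    outer loop
      vertex 2.777 2.074 0.000
      vertex 12.425 1.138 0.000
      vertex 8.245 8.245 9.295
    endloop
  endfacet
  facet normal 0.7448 -0.3245 0.5830
    outer loop
      vertex 12.425 1.138 0.000
      vertex 16.296 10.024 0.000
      vertex 8.245 8.245 9.295
    endloop
  endfacet
endsolid part

The G0 Z moves step by Δz≈1.859 mm. The G1 loops shrink linearly with z, so the solid tapers from its base footprint up to z≈9.29. Closing with a flat bottom cap and the tapered top and triangulating gives 8 facets — a regular 5-sided pyramid, base circumscribed radius ≈ 8.24 mm, apex at z ≈ 9.29 mm.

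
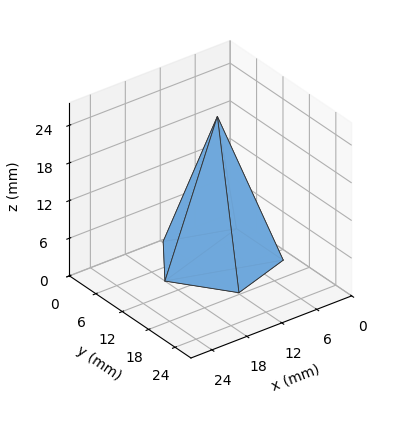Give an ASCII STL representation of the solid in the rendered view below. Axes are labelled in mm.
Reading the render: the shape is a regular 5-sided pyramid, base circumscribed radius ≈ 9 mm, apex at z ≈ 23 mm (dimensions read to the nearest mm from the axis ticks). For the STL, each face is triangulated and given an outward normal.

solid part
  facet normal 0.0000 0.0000 -1.0000
    outer loop
      vertex 1.7 14.3 0.0
      vertex 11.8 17.6 0.0
      vertex 18.0 9.0 0.0
    endloop
  endfacet
  facet normal 0.0000 0.0000 -1.0000
    outer loop
      vertex 1.7 3.7 0.0
      vertex 1.7 14.3 0.0
      vertex 18.0 9.0 0.0
    endloop
  endfacet
  facet normal 0.0000 0.0000 -1.0000
    outer loop
      vertex 11.8 0.4 0.0
      vertex 1.7 3.7 0.0
      vertex 18.0 9.0 0.0
    endloop
  endfacet
  facet normal 0.7732 0.5574 0.3025
    outer loop
      vertex 18.0 9.0 0.0
      vertex 11.8 17.6 0.0
      vertex 9.0 9.0 23.0
    endloop
  endfacet
  facet normal -0.2960 0.9060 0.3027
    outer loop
      vertex 11.8 17.6 0.0
      vertex 1.7 14.3 0.0
      vertex 9.0 9.0 23.0
    endloop
  endfacet
  facet normal -0.9531 0.0000 0.3025
    outer loop
      vertex 1.7 14.3 0.0
      vertex 1.7 3.7 0.0
      vertex 9.0 9.0 23.0
    endloop
  endfacet
  facet normal -0.2960 -0.9060 0.3027
    outer loop
      vertex 1.7 3.7 0.0
      vertex 11.8 0.4 0.0
      vertex 9.0 9.0 23.0
    endloop
  endfacet
  facet normal 0.7732 -0.5574 0.3025
    outer loop
      vertex 11.8 0.4 0.0
      vertex 18.0 9.0 0.0
      vertex 9.0 9.0 23.0
    endloop
  endfacet
endsolid part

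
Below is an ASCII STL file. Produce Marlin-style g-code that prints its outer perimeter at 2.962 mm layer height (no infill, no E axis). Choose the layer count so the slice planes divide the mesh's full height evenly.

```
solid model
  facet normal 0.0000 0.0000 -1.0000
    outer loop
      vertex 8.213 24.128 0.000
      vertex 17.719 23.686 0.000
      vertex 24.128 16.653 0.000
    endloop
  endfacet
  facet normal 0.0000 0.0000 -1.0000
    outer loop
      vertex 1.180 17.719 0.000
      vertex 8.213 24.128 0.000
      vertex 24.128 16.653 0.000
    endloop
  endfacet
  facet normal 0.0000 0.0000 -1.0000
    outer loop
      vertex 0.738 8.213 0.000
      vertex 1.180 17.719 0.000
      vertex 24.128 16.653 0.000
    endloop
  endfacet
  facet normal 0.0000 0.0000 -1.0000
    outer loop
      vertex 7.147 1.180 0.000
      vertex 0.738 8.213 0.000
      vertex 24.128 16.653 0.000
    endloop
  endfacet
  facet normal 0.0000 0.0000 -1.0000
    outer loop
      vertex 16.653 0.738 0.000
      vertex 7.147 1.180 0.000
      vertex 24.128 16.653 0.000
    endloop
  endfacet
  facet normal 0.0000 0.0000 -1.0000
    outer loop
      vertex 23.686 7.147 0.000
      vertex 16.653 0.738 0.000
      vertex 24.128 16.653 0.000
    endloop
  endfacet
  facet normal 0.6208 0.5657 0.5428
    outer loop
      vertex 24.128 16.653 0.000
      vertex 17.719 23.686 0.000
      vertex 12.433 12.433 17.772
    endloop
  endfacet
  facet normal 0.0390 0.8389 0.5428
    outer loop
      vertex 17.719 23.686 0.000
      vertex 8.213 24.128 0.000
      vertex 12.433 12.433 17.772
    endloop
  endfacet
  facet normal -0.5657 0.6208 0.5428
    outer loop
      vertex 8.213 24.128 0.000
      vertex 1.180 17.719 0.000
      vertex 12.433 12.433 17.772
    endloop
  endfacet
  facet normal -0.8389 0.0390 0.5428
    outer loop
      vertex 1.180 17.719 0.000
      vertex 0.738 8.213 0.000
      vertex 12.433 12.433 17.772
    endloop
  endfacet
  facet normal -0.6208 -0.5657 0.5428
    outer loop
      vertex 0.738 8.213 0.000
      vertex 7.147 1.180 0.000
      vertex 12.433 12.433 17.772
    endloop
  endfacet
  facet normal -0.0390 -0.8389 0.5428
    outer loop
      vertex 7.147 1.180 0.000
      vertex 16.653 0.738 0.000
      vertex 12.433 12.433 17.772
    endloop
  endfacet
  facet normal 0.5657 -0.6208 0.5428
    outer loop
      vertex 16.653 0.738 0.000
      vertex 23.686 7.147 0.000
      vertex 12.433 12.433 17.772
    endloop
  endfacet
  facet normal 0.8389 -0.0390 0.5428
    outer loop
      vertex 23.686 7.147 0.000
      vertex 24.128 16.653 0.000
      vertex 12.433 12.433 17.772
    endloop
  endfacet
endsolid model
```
; perimeter-only toolpath
G21 ; units = mm
G90 ; absolute positioning
G28 ; home
; layer 1
G0 Z2.962
G0 X22.179 Y15.950
G1 X16.838 Y21.810
G1 X8.916 Y22.179
G1 X3.055 Y16.838
G1 X2.687 Y8.916
G1 X8.028 Y3.055
G1 X15.950 Y2.687
G1 X21.810 Y8.028
G1 X22.179 Y15.950
; layer 2
G0 Z5.924
G0 X20.230 Y15.246
G1 X15.957 Y19.935
G1 X9.620 Y20.230
G1 X4.931 Y15.957
G1 X4.636 Y9.620
G1 X8.909 Y4.931
G1 X15.246 Y4.636
G1 X19.935 Y8.909
G1 X20.230 Y15.246
; layer 3
G0 Z8.886
G0 X18.280 Y14.543
G1 X15.076 Y18.059
G1 X10.323 Y18.280
G1 X6.806 Y15.076
G1 X6.585 Y10.323
G1 X9.790 Y6.806
G1 X14.543 Y6.585
G1 X18.059 Y9.790
G1 X18.280 Y14.543
; layer 4
G0 Z11.848
G0 X16.331 Y13.840
G1 X14.195 Y16.184
G1 X11.026 Y16.331
G1 X8.682 Y14.195
G1 X8.535 Y11.026
G1 X10.671 Y8.682
G1 X13.840 Y8.535
G1 X16.184 Y10.671
G1 X16.331 Y13.840
; layer 5
G0 Z14.810
G0 X14.382 Y13.136
G1 X13.314 Y14.308
G1 X11.730 Y14.382
G1 X10.558 Y13.314
G1 X10.484 Y11.730
G1 X11.552 Y10.558
G1 X13.136 Y10.484
G1 X14.308 Y11.552
G1 X14.382 Y13.136
M2 ; end

The solid is a regular 8-sided pyramid, base circumscribed radius ≈ 12.4 mm, apex at z ≈ 17.8 mm. Slicing at Δz = 2.962 mm — 6 equal slices spanning the solid's height, so layer i sits at z = i·h/6 — gives 5 non-empty perimeters. Each is a 8-segment closed polygon; G0 lifts to the layer z and rapids to the start vertex, then G1 traces the edges. The cross-section shrinks linearly with z (the slice at the apex is degenerate and omitted).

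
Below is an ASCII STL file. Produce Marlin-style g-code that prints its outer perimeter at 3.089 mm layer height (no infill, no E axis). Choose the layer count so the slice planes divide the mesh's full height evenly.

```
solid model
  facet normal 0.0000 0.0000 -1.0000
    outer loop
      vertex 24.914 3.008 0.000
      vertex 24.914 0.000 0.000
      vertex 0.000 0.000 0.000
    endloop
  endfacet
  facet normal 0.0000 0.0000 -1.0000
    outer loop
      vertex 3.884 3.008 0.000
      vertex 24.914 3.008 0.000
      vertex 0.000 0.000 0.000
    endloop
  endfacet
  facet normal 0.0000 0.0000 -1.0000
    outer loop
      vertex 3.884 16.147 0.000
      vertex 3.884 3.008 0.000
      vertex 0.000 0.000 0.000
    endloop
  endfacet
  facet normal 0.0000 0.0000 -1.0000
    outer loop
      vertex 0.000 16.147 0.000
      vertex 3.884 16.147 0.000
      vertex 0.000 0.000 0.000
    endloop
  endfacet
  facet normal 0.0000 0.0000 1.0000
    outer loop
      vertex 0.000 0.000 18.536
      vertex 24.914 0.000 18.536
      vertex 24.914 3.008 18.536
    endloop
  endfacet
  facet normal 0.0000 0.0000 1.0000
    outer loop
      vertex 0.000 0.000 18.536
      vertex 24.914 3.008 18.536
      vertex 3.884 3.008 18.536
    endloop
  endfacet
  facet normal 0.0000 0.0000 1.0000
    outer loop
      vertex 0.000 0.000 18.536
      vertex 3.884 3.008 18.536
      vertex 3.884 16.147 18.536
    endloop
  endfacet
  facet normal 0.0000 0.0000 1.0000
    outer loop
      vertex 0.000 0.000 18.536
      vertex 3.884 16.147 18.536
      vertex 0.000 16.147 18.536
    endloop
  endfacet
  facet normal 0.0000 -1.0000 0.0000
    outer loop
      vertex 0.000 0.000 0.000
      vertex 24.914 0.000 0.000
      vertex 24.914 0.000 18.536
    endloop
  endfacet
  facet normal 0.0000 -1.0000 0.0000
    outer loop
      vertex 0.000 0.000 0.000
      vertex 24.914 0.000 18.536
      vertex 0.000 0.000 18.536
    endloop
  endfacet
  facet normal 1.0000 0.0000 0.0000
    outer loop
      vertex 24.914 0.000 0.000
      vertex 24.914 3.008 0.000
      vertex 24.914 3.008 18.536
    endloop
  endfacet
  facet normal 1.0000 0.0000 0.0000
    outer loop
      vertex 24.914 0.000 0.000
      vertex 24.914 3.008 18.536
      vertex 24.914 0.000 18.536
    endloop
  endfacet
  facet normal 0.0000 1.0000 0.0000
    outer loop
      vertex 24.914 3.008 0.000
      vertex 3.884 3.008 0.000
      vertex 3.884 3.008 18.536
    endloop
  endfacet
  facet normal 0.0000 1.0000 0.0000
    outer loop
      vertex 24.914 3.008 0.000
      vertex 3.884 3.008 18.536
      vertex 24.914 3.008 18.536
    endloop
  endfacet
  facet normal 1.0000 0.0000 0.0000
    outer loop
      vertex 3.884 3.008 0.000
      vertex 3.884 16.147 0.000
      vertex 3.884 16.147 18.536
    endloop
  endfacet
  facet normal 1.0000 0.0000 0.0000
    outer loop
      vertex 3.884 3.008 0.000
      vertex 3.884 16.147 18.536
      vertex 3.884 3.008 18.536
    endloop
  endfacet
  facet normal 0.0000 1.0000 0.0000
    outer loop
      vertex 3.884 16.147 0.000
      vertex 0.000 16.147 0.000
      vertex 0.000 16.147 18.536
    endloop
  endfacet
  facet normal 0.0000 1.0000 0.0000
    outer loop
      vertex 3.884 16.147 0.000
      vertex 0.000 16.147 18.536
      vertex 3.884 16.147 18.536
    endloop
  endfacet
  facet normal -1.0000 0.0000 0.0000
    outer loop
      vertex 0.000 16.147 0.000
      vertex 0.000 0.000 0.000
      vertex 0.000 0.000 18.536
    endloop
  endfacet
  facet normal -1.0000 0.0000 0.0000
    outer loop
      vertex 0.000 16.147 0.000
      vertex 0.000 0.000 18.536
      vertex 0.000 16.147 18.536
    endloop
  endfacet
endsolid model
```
; perimeter-only toolpath
G21 ; units = mm
G90 ; absolute positioning
G28 ; home
; layer 1
G0 Z3.089
G0 X0.000 Y0.000
G1 X24.914 Y0.000
G1 X24.914 Y3.008
G1 X3.884 Y3.008
G1 X3.884 Y16.147
G1 X0.000 Y16.147
G1 X0.000 Y0.000
; layer 2
G0 Z6.179
G0 X0.000 Y0.000
G1 X24.914 Y0.000
G1 X24.914 Y3.008
G1 X3.884 Y3.008
G1 X3.884 Y16.147
G1 X0.000 Y16.147
G1 X0.000 Y0.000
; layer 3
G0 Z9.268
G0 X0.000 Y0.000
G1 X24.914 Y0.000
G1 X24.914 Y3.008
G1 X3.884 Y3.008
G1 X3.884 Y16.147
G1 X0.000 Y16.147
G1 X0.000 Y0.000
; layer 4
G0 Z12.357
G0 X0.000 Y0.000
G1 X24.914 Y0.000
G1 X24.914 Y3.008
G1 X3.884 Y3.008
G1 X3.884 Y16.147
G1 X0.000 Y16.147
G1 X0.000 Y0.000
; layer 5
G0 Z15.447
G0 X0.000 Y0.000
G1 X24.914 Y0.000
G1 X24.914 Y3.008
G1 X3.884 Y3.008
G1 X3.884 Y16.147
G1 X0.000 Y16.147
G1 X0.000 Y0.000
; layer 6
G0 Z18.536
G0 X0.000 Y0.000
G1 X24.914 Y0.000
G1 X24.914 Y3.008
G1 X3.884 Y3.008
G1 X3.884 Y16.147
G1 X0.000 Y16.147
G1 X0.000 Y0.000
M2 ; end

The solid is an L-shaped prism: outer 24.9 × 16.1 mm, arm thicknesses ≈ 3.01 mm (horizontal) and 3.88 mm (vertical), extruded 18.5 mm in z. Slicing at Δz = 3.089 mm — 6 equal slices spanning the solid's height, so layer i sits at z = i·h/6 — gives 6 non-empty perimeters. Each is a 6-segment closed polygon; G0 lifts to the layer z and rapids to the start vertex, then G1 traces the edges.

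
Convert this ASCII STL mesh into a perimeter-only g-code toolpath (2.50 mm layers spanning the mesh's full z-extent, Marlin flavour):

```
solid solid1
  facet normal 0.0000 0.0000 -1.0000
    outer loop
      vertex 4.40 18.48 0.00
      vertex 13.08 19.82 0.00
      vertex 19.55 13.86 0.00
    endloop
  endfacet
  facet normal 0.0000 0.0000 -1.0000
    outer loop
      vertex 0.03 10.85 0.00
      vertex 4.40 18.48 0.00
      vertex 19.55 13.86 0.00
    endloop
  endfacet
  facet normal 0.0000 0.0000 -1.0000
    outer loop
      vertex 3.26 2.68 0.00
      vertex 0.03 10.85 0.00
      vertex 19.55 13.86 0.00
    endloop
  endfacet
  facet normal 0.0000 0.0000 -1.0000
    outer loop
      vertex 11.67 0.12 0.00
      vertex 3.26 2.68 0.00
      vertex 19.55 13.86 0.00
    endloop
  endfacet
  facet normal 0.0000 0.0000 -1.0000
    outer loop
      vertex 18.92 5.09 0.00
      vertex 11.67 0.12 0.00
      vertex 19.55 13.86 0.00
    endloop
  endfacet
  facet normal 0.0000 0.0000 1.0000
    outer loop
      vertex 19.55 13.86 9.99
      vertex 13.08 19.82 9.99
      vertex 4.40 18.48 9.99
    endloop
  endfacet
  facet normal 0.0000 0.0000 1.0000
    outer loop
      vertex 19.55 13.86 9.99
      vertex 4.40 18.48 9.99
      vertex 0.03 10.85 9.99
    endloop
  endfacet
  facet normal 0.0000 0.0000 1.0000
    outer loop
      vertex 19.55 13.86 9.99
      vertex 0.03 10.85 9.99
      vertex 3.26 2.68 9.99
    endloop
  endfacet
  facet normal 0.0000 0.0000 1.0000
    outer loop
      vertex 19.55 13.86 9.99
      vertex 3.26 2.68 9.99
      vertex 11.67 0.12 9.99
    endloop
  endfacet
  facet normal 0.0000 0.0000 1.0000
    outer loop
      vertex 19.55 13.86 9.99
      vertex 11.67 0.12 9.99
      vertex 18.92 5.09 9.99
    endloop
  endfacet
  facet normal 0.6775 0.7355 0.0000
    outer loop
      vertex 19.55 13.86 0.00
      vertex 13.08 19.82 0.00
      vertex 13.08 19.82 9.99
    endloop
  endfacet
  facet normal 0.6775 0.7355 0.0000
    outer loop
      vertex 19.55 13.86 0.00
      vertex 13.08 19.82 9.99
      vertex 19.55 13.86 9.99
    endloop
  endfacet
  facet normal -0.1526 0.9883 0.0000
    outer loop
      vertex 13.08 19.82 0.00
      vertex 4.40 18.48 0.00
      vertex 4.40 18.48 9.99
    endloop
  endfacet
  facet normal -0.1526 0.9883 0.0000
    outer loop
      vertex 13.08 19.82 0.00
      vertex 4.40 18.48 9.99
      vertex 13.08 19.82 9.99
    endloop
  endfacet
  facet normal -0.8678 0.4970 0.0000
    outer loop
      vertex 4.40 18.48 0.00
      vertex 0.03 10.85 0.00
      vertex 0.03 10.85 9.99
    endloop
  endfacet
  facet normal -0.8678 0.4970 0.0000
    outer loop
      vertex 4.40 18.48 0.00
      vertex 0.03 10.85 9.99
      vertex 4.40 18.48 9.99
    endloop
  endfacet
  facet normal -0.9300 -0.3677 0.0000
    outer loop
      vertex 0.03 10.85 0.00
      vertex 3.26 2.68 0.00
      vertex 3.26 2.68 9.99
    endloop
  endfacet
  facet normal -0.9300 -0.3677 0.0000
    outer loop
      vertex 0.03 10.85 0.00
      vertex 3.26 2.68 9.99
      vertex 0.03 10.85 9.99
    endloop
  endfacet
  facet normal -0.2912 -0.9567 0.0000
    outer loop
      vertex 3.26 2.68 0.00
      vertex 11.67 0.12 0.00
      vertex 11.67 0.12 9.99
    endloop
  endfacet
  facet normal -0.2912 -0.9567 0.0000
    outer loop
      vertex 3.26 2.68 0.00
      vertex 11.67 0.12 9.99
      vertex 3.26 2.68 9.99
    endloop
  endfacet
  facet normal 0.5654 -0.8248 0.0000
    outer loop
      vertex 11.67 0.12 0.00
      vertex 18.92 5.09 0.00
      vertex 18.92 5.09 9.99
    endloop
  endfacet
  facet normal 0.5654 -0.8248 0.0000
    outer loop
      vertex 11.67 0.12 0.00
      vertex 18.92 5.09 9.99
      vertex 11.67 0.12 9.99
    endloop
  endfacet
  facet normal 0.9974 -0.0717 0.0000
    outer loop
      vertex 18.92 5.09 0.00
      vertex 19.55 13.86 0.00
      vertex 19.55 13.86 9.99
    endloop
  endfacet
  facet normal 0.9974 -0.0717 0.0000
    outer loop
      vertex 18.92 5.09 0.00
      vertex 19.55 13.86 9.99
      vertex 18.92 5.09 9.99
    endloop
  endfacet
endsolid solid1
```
; perimeter-only toolpath
G21 ; units = mm
G90 ; absolute positioning
G28 ; home
; layer 1
G0 Z2.50
G0 X19.55 Y13.86
G1 X13.08 Y19.82
G1 X4.40 Y18.48
G1 X0.03 Y10.85
G1 X3.26 Y2.68
G1 X11.67 Y0.12
G1 X18.92 Y5.09
G1 X19.55 Y13.86
; layer 2
G0 Z5.00
G0 X19.55 Y13.86
G1 X13.08 Y19.82
G1 X4.40 Y18.48
G1 X0.03 Y10.85
G1 X3.26 Y2.68
G1 X11.67 Y0.12
G1 X18.92 Y5.09
G1 X19.55 Y13.86
; layer 3
G0 Z7.49
G0 X19.55 Y13.86
G1 X13.08 Y19.82
G1 X4.40 Y18.48
G1 X0.03 Y10.85
G1 X3.26 Y2.68
G1 X11.67 Y0.12
G1 X18.92 Y5.09
G1 X19.55 Y13.86
; layer 4
G0 Z9.99
G0 X19.55 Y13.86
G1 X13.08 Y19.82
G1 X4.40 Y18.48
G1 X0.03 Y10.85
G1 X3.26 Y2.68
G1 X11.67 Y0.12
G1 X18.92 Y5.09
G1 X19.55 Y13.86
M2 ; end

The solid is a regular 7-sided prism (a cylinder approximated with 7 flat sides), circumscribed radius ≈ 10.1 mm, height ≈ 9.99 mm. Slicing at Δz = 2.50 mm — 4 equal slices spanning the solid's height, so layer i sits at z = i·h/4 — gives 4 non-empty perimeters. Each is a 7-segment closed polygon; G0 lifts to the layer z and rapids to the start vertex, then G1 traces the edges.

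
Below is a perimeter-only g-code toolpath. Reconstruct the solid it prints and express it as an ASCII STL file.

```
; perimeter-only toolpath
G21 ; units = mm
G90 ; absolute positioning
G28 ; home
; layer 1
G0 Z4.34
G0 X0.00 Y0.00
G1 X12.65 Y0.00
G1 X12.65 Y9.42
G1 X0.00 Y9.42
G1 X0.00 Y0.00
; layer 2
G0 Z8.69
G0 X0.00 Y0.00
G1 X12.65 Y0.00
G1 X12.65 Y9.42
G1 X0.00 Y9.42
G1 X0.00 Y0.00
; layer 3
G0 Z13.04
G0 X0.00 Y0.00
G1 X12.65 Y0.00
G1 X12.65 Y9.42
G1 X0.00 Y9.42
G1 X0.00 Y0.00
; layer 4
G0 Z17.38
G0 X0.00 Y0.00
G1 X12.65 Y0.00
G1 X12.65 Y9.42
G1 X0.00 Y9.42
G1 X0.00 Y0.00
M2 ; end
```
solid part
  facet normal 0.0000 0.0000 -1.0000
    outer loop
      vertex 12.65 9.42 0.00
      vertex 12.65 0.00 0.00
      vertex 0.00 0.00 0.00
    endloop
  endfacet
  facet normal 0.0000 0.0000 -1.0000
    outer loop
      vertex 0.00 9.42 0.00
      vertex 12.65 9.42 0.00
      vertex 0.00 0.00 0.00
    endloop
  endfacet
  facet normal 0.0000 0.0000 1.0000
    outer loop
      vertex 0.00 0.00 17.38
      vertex 12.65 0.00 17.38
      vertex 12.65 9.42 17.38
    endloop
  endfacet
  facet normal 0.0000 0.0000 1.0000
    outer loop
      vertex 0.00 0.00 17.38
      vertex 12.65 9.42 17.38
      vertex 0.00 9.42 17.38
    endloop
  endfacet
  facet normal 0.0000 -1.0000 0.0000
    outer loop
      vertex 0.00 0.00 0.00
      vertex 12.65 0.00 0.00
      vertex 12.65 0.00 17.38
    endloop
  endfacet
  facet normal 0.0000 -1.0000 0.0000
    outer loop
      vertex 0.00 0.00 0.00
      vertex 12.65 0.00 17.38
      vertex 0.00 0.00 17.38
    endloop
  endfacet
  facet normal 0.0000 1.0000 0.0000
    outer loop
      vertex 12.65 9.42 17.38
      vertex 12.65 9.42 0.00
      vertex 0.00 9.42 0.00
    endloop
  endfacet
  facet normal 0.0000 1.0000 0.0000
    outer loop
      vertex 0.00 9.42 17.38
      vertex 12.65 9.42 17.38
      vertex 0.00 9.42 0.00
    endloop
  endfacet
  facet normal -1.0000 0.0000 0.0000
    outer loop
      vertex 0.00 9.42 17.38
      vertex 0.00 9.42 0.00
      vertex 0.00 0.00 0.00
    endloop
  endfacet
  facet normal -1.0000 0.0000 0.0000
    outer loop
      vertex 0.00 0.00 17.38
      vertex 0.00 9.42 17.38
      vertex 0.00 0.00 0.00
    endloop
  endfacet
  facet normal 1.0000 0.0000 0.0000
    outer loop
      vertex 12.65 0.00 0.00
      vertex 12.65 9.42 0.00
      vertex 12.65 9.42 17.38
    endloop
  endfacet
  facet normal 1.0000 0.0000 0.0000
    outer loop
      vertex 12.65 0.00 0.00
      vertex 12.65 9.42 17.38
      vertex 12.65 0.00 17.38
    endloop
  endfacet
endsolid part

The G0 Z moves step by Δz≈4.34 mm. Every layer's G1 loop is the same polygon, so the solid is a straight extrusion of it from z=0 to z≈17.4. Closing with flat bottom and top caps and triangulating gives 12 facets — a rectangular box, roughly 12.7 × 9.42 mm footprint and 17.4 mm tall.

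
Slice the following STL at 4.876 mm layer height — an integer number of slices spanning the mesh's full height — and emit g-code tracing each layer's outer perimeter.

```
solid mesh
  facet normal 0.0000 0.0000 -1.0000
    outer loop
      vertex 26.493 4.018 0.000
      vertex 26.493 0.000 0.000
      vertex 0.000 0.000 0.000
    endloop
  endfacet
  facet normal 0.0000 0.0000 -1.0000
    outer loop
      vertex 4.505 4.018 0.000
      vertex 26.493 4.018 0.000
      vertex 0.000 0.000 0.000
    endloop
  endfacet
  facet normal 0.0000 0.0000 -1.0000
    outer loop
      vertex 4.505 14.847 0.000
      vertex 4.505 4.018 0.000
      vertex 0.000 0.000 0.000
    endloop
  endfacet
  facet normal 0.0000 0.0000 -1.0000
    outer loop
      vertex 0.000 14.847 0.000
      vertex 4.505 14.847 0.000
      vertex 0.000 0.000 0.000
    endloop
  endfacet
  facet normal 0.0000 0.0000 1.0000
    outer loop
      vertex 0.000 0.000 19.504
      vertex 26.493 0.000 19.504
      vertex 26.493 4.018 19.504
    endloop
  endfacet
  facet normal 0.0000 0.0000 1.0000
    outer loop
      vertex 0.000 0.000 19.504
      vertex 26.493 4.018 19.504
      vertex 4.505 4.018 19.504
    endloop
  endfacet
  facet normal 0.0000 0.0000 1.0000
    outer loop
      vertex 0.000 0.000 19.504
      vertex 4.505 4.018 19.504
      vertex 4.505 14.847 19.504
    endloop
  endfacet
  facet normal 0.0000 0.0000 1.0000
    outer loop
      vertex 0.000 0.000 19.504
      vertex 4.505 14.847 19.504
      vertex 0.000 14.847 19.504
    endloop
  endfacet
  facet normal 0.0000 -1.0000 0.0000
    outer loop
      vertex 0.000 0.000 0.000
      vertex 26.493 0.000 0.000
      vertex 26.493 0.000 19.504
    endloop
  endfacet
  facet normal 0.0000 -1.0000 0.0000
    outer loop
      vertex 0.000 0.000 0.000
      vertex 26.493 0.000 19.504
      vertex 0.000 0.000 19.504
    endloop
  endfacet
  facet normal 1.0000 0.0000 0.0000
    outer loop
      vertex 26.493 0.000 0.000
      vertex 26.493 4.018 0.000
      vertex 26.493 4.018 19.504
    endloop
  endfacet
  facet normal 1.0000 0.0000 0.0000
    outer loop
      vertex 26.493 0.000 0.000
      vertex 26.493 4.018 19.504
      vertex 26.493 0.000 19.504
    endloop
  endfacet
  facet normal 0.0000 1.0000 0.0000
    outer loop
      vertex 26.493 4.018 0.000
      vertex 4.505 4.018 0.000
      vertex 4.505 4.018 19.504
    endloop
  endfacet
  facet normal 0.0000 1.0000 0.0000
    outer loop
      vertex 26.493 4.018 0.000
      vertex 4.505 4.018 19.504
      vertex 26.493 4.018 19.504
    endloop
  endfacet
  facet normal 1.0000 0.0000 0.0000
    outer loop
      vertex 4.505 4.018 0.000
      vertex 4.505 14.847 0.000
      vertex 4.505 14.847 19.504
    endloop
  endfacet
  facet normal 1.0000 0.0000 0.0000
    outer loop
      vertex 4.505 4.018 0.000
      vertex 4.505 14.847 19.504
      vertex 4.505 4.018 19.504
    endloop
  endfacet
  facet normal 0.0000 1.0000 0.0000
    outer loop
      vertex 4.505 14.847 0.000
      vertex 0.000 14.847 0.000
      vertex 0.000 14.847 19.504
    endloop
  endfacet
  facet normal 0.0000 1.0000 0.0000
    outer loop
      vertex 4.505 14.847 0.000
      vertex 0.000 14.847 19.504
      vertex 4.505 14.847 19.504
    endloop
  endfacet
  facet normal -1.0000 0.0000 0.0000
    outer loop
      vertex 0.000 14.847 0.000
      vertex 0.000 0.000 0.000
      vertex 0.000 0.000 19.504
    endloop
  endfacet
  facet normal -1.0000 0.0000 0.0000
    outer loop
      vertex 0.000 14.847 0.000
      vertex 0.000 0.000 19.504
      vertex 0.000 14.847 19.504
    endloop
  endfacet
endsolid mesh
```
; perimeter-only toolpath
G21 ; units = mm
G90 ; absolute positioning
G28 ; home
; layer 1
G0 Z4.876
G0 X0.000 Y0.000
G1 X26.493 Y0.000
G1 X26.493 Y4.018
G1 X4.505 Y4.018
G1 X4.505 Y14.847
G1 X0.000 Y14.847
G1 X0.000 Y0.000
; layer 2
G0 Z9.752
G0 X0.000 Y0.000
G1 X26.493 Y0.000
G1 X26.493 Y4.018
G1 X4.505 Y4.018
G1 X4.505 Y14.847
G1 X0.000 Y14.847
G1 X0.000 Y0.000
; layer 3
G0 Z14.628
G0 X0.000 Y0.000
G1 X26.493 Y0.000
G1 X26.493 Y4.018
G1 X4.505 Y4.018
G1 X4.505 Y14.847
G1 X0.000 Y14.847
G1 X0.000 Y0.000
; layer 4
G0 Z19.504
G0 X0.000 Y0.000
G1 X26.493 Y0.000
G1 X26.493 Y4.018
G1 X4.505 Y4.018
G1 X4.505 Y14.847
G1 X0.000 Y14.847
G1 X0.000 Y0.000
M2 ; end

The solid is an L-shaped prism: outer 26.5 × 14.8 mm, arm thicknesses ≈ 4.02 mm (horizontal) and 4.5 mm (vertical), extruded 19.5 mm in z. Slicing at Δz = 4.876 mm — 4 equal slices spanning the solid's height, so layer i sits at z = i·h/4 — gives 4 non-empty perimeters. Each is a 6-segment closed polygon; G0 lifts to the layer z and rapids to the start vertex, then G1 traces the edges.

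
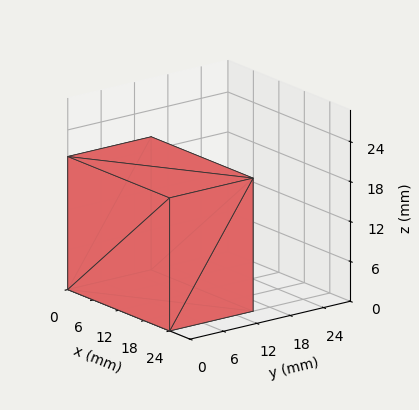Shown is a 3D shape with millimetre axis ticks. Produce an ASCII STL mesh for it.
Reading the render: the shape is a rectangular box, roughly 24 × 15 mm footprint and 20 mm tall (dimensions read to the nearest mm from the axis ticks). For the STL, each face is triangulated and given an outward normal.

solid part
  facet normal 0.0000 0.0000 -1.0000
    outer loop
      vertex 24.0 15.0 0.0
      vertex 24.0 0.0 0.0
      vertex 0.0 0.0 0.0
    endloop
  endfacet
  facet normal 0.0000 0.0000 -1.0000
    outer loop
      vertex 0.0 15.0 0.0
      vertex 24.0 15.0 0.0
      vertex 0.0 0.0 0.0
    endloop
  endfacet
  facet normal 0.0000 0.0000 1.0000
    outer loop
      vertex 0.0 0.0 20.0
      vertex 24.0 0.0 20.0
      vertex 24.0 15.0 20.0
    endloop
  endfacet
  facet normal 0.0000 0.0000 1.0000
    outer loop
      vertex 0.0 0.0 20.0
      vertex 24.0 15.0 20.0
      vertex 0.0 15.0 20.0
    endloop
  endfacet
  facet normal 0.0000 -1.0000 0.0000
    outer loop
      vertex 0.0 0.0 0.0
      vertex 24.0 0.0 0.0
      vertex 24.0 0.0 20.0
    endloop
  endfacet
  facet normal 0.0000 -1.0000 0.0000
    outer loop
      vertex 0.0 0.0 0.0
      vertex 24.0 0.0 20.0
      vertex 0.0 0.0 20.0
    endloop
  endfacet
  facet normal 0.0000 1.0000 0.0000
    outer loop
      vertex 24.0 15.0 20.0
      vertex 24.0 15.0 0.0
      vertex 0.0 15.0 0.0
    endloop
  endfacet
  facet normal 0.0000 1.0000 0.0000
    outer loop
      vertex 0.0 15.0 20.0
      vertex 24.0 15.0 20.0
      vertex 0.0 15.0 0.0
    endloop
  endfacet
  facet normal -1.0000 0.0000 0.0000
    outer loop
      vertex 0.0 15.0 20.0
      vertex 0.0 15.0 0.0
      vertex 0.0 0.0 0.0
    endloop
  endfacet
  facet normal -1.0000 0.0000 0.0000
    outer loop
      vertex 0.0 0.0 20.0
      vertex 0.0 15.0 20.0
      vertex 0.0 0.0 0.0
    endloop
  endfacet
  facet normal 1.0000 0.0000 0.0000
    outer loop
      vertex 24.0 0.0 0.0
      vertex 24.0 15.0 0.0
      vertex 24.0 15.0 20.0
    endloop
  endfacet
  facet normal 1.0000 0.0000 0.0000
    outer loop
      vertex 24.0 0.0 0.0
      vertex 24.0 15.0 20.0
      vertex 24.0 0.0 20.0
    endloop
  endfacet
endsolid part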